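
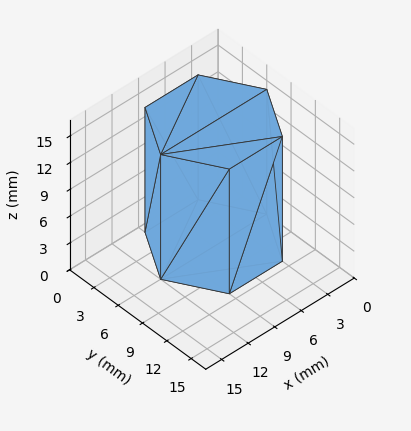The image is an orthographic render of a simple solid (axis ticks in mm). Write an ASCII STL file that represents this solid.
Reading the render: the shape is a regular 6-sided prism (a cylinder approximated with 6 flat sides), circumscribed radius ≈ 6 mm, height ≈ 14 mm (dimensions read to the nearest mm from the axis ticks). For the STL, each face is triangulated and given an outward normal.

solid part
  facet normal 0.0000 0.0000 -1.0000
    outer loop
      vertex 3.0 11.2 0.0
      vertex 9.0 11.2 0.0
      vertex 12.0 6.0 0.0
    endloop
  endfacet
  facet normal 0.0000 0.0000 -1.0000
    outer loop
      vertex 0.0 6.0 0.0
      vertex 3.0 11.2 0.0
      vertex 12.0 6.0 0.0
    endloop
  endfacet
  facet normal 0.0000 0.0000 -1.0000
    outer loop
      vertex 3.0 0.8 0.0
      vertex 0.0 6.0 0.0
      vertex 12.0 6.0 0.0
    endloop
  endfacet
  facet normal 0.0000 0.0000 -1.0000
    outer loop
      vertex 9.0 0.8 0.0
      vertex 3.0 0.8 0.0
      vertex 12.0 6.0 0.0
    endloop
  endfacet
  facet normal 0.0000 0.0000 1.0000
    outer loop
      vertex 12.0 6.0 14.0
      vertex 9.0 11.2 14.0
      vertex 3.0 11.2 14.0
    endloop
  endfacet
  facet normal 0.0000 0.0000 1.0000
    outer loop
      vertex 12.0 6.0 14.0
      vertex 3.0 11.2 14.0
      vertex 0.0 6.0 14.0
    endloop
  endfacet
  facet normal 0.0000 0.0000 1.0000
    outer loop
      vertex 12.0 6.0 14.0
      vertex 0.0 6.0 14.0
      vertex 3.0 0.8 14.0
    endloop
  endfacet
  facet normal 0.0000 0.0000 1.0000
    outer loop
      vertex 12.0 6.0 14.0
      vertex 3.0 0.8 14.0
      vertex 9.0 0.8 14.0
    endloop
  endfacet
  facet normal 0.8662 0.4997 0.0000
    outer loop
      vertex 12.0 6.0 0.0
      vertex 9.0 11.2 0.0
      vertex 9.0 11.2 14.0
    endloop
  endfacet
  facet normal 0.8662 0.4997 0.0000
    outer loop
      vertex 12.0 6.0 0.0
      vertex 9.0 11.2 14.0
      vertex 12.0 6.0 14.0
    endloop
  endfacet
  facet normal 0.0000 1.0000 0.0000
    outer loop
      vertex 9.0 11.2 0.0
      vertex 3.0 11.2 0.0
      vertex 3.0 11.2 14.0
    endloop
  endfacet
  facet normal 0.0000 1.0000 0.0000
    outer loop
      vertex 9.0 11.2 0.0
      vertex 3.0 11.2 14.0
      vertex 9.0 11.2 14.0
    endloop
  endfacet
  facet normal -0.8662 0.4997 0.0000
    outer loop
      vertex 3.0 11.2 0.0
      vertex 0.0 6.0 0.0
      vertex 0.0 6.0 14.0
    endloop
  endfacet
  facet normal -0.8662 0.4997 0.0000
    outer loop
      vertex 3.0 11.2 0.0
      vertex 0.0 6.0 14.0
      vertex 3.0 11.2 14.0
    endloop
  endfacet
  facet normal -0.8662 -0.4997 0.0000
    outer loop
      vertex 0.0 6.0 0.0
      vertex 3.0 0.8 0.0
      vertex 3.0 0.8 14.0
    endloop
  endfacet
  facet normal -0.8662 -0.4997 0.0000
    outer loop
      vertex 0.0 6.0 0.0
      vertex 3.0 0.8 14.0
      vertex 0.0 6.0 14.0
    endloop
  endfacet
  facet normal 0.0000 -1.0000 0.0000
    outer loop
      vertex 3.0 0.8 0.0
      vertex 9.0 0.8 0.0
      vertex 9.0 0.8 14.0
    endloop
  endfacet
  facet normal 0.0000 -1.0000 0.0000
    outer loop
      vertex 3.0 0.8 0.0
      vertex 9.0 0.8 14.0
      vertex 3.0 0.8 14.0
    endloop
  endfacet
  facet normal 0.8662 -0.4997 0.0000
    outer loop
      vertex 9.0 0.8 0.0
      vertex 12.0 6.0 0.0
      vertex 12.0 6.0 14.0
    endloop
  endfacet
  facet normal 0.8662 -0.4997 0.0000
    outer loop
      vertex 9.0 0.8 0.0
      vertex 12.0 6.0 14.0
      vertex 9.0 0.8 14.0
    endloop
  endfacet
endsolid part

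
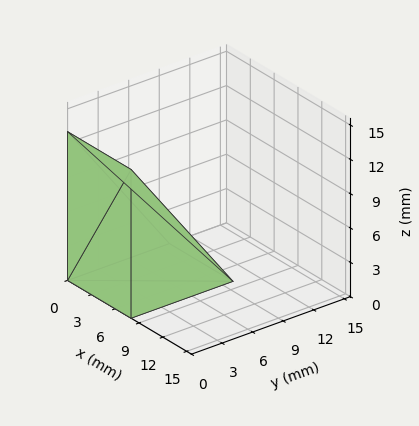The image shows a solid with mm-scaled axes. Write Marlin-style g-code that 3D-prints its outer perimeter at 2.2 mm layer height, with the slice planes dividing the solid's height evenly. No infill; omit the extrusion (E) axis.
Reading the render: the shape is a wedge (ramp): 8 × 10 mm base, rising to 13 mm along the y=0 edge and sloping linearly to z=0 at y=10 (dimensions read to the nearest mm from the axis ticks). For the g-code, the solid's height is divided into equal slices at the stated Δz and each level perimeter traced with G1 moves after a G0 lift.

; perimeter-only toolpath
G21 ; units = mm
G90 ; absolute positioning
G28 ; home
; layer 1
G0 Z2.2
G0 X0.0 Y0.0
G1 X8.0 Y0.0
G1 X8.0 Y8.3
G1 X0.0 Y8.3
G1 X0.0 Y0.0
; layer 2
G0 Z4.3
G0 X0.0 Y0.0
G1 X8.0 Y0.0
G1 X8.0 Y6.7
G1 X0.0 Y6.7
G1 X0.0 Y0.0
; layer 3
G0 Z6.5
G0 X0.0 Y0.0
G1 X8.0 Y0.0
G1 X8.0 Y5.0
G1 X0.0 Y5.0
G1 X0.0 Y0.0
; layer 4
G0 Z8.7
G0 X0.0 Y0.0
G1 X8.0 Y0.0
G1 X8.0 Y3.3
G1 X0.0 Y3.3
G1 X0.0 Y0.0
; layer 5
G0 Z10.8
G0 X0.0 Y0.0
G1 X8.0 Y0.0
G1 X8.0 Y1.7
G1 X0.0 Y1.7
G1 X0.0 Y0.0
M2 ; end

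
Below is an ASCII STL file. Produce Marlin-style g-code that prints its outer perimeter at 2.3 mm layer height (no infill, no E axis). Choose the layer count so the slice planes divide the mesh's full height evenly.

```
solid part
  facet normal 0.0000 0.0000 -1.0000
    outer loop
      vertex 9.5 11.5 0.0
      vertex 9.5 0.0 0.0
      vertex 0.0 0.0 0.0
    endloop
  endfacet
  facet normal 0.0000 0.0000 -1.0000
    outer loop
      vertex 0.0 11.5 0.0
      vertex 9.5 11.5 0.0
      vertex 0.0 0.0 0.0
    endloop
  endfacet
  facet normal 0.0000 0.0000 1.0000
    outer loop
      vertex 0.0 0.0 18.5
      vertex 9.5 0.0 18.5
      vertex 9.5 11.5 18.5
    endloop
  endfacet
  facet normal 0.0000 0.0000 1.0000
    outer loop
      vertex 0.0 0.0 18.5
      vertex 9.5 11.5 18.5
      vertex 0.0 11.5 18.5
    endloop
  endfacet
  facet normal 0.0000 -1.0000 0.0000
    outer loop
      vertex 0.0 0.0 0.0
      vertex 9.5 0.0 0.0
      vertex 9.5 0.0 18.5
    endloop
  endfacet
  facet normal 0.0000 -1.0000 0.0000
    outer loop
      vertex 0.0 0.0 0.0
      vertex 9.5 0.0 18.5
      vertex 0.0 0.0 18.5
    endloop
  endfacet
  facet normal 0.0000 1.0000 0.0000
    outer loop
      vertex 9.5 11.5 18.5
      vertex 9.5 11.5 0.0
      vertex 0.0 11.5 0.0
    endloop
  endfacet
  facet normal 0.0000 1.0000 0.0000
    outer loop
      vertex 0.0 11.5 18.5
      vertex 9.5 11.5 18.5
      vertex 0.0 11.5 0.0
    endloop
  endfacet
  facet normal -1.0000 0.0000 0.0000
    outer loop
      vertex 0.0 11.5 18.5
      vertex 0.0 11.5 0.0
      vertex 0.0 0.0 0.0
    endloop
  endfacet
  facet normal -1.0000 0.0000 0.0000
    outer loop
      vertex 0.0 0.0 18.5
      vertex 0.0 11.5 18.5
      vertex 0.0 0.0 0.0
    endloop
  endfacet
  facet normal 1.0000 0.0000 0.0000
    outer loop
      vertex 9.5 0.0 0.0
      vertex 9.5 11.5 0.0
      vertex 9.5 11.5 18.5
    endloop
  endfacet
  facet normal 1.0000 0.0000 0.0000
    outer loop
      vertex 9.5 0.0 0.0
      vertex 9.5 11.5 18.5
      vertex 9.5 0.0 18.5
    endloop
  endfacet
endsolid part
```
; perimeter-only toolpath
G21 ; units = mm
G90 ; absolute positioning
G28 ; home
; layer 1
G0 Z2.3
G0 X0.0 Y0.0
G1 X9.5 Y0.0
G1 X9.5 Y11.5
G1 X0.0 Y11.5
G1 X0.0 Y0.0
; layer 2
G0 Z4.6
G0 X0.0 Y0.0
G1 X9.5 Y0.0
G1 X9.5 Y11.5
G1 X0.0 Y11.5
G1 X0.0 Y0.0
; layer 3
G0 Z6.9
G0 X0.0 Y0.0
G1 X9.5 Y0.0
G1 X9.5 Y11.5
G1 X0.0 Y11.5
G1 X0.0 Y0.0
; layer 4
G0 Z9.2
G0 X0.0 Y0.0
G1 X9.5 Y0.0
G1 X9.5 Y11.5
G1 X0.0 Y11.5
G1 X0.0 Y0.0
; layer 5
G0 Z11.6
G0 X0.0 Y0.0
G1 X9.5 Y0.0
G1 X9.5 Y11.5
G1 X0.0 Y11.5
G1 X0.0 Y0.0
; layer 6
G0 Z13.9
G0 X0.0 Y0.0
G1 X9.5 Y0.0
G1 X9.5 Y11.5
G1 X0.0 Y11.5
G1 X0.0 Y0.0
; layer 7
G0 Z16.2
G0 X0.0 Y0.0
G1 X9.5 Y0.0
G1 X9.5 Y11.5
G1 X0.0 Y11.5
G1 X0.0 Y0.0
; layer 8
G0 Z18.5
G0 X0.0 Y0.0
G1 X9.5 Y0.0
G1 X9.5 Y11.5
G1 X0.0 Y11.5
G1 X0.0 Y0.0
M2 ; end

The solid is a rectangular box, roughly 9.5 × 11.5 mm footprint and 18.5 mm tall. Slicing at Δz = 2.3 mm — 8 equal slices spanning the solid's height, so layer i sits at z = i·h/8 — gives 8 non-empty perimeters. Each is a 4-segment closed polygon; G0 lifts to the layer z and rapids to the start vertex, then G1 traces the edges.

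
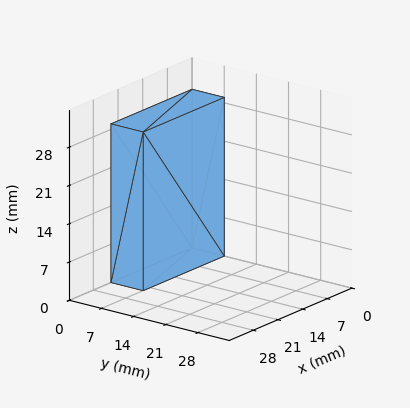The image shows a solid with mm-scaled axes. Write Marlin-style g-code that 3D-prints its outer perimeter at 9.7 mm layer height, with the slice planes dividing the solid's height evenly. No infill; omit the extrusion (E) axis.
Reading the render: the shape is a rectangular box, roughly 23 × 7 mm footprint and 29 mm tall (dimensions read to the nearest mm from the axis ticks). For the g-code, the solid's height is divided into equal slices at the stated Δz and each level perimeter traced with G1 moves after a G0 lift.

; perimeter-only toolpath
G21 ; units = mm
G90 ; absolute positioning
G28 ; home
; layer 1
G0 Z9.7
G0 X0.0 Y0.0
G1 X23.0 Y0.0
G1 X23.0 Y7.0
G1 X0.0 Y7.0
G1 X0.0 Y0.0
; layer 2
G0 Z19.3
G0 X0.0 Y0.0
G1 X23.0 Y0.0
G1 X23.0 Y7.0
G1 X0.0 Y7.0
G1 X0.0 Y0.0
; layer 3
G0 Z29.0
G0 X0.0 Y0.0
G1 X23.0 Y0.0
G1 X23.0 Y7.0
G1 X0.0 Y7.0
G1 X0.0 Y0.0
M2 ; end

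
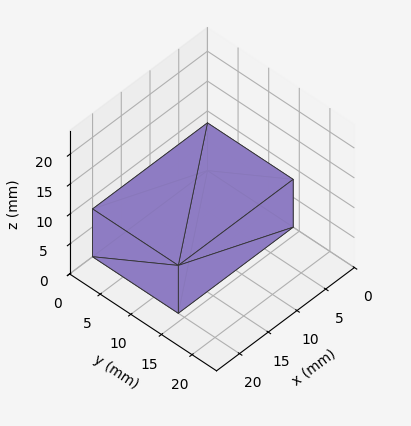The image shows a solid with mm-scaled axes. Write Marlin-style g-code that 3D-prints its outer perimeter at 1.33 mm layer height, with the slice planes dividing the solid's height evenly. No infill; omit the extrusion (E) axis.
Reading the render: the shape is a rectangular box, roughly 20 × 14 mm footprint and 8 mm tall (dimensions read to the nearest mm from the axis ticks). For the g-code, the solid's height is divided into equal slices at the stated Δz and each level perimeter traced with G1 moves after a G0 lift.

; perimeter-only toolpath
G21 ; units = mm
G90 ; absolute positioning
G28 ; home
; layer 1
G0 Z1.33
G0 X0.00 Y0.00
G1 X20.00 Y0.00
G1 X20.00 Y14.00
G1 X0.00 Y14.00
G1 X0.00 Y0.00
; layer 2
G0 Z2.67
G0 X0.00 Y0.00
G1 X20.00 Y0.00
G1 X20.00 Y14.00
G1 X0.00 Y14.00
G1 X0.00 Y0.00
; layer 3
G0 Z4.00
G0 X0.00 Y0.00
G1 X20.00 Y0.00
G1 X20.00 Y14.00
G1 X0.00 Y14.00
G1 X0.00 Y0.00
; layer 4
G0 Z5.33
G0 X0.00 Y0.00
G1 X20.00 Y0.00
G1 X20.00 Y14.00
G1 X0.00 Y14.00
G1 X0.00 Y0.00
; layer 5
G0 Z6.67
G0 X0.00 Y0.00
G1 X20.00 Y0.00
G1 X20.00 Y14.00
G1 X0.00 Y14.00
G1 X0.00 Y0.00
; layer 6
G0 Z8.00
G0 X0.00 Y0.00
G1 X20.00 Y0.00
G1 X20.00 Y14.00
G1 X0.00 Y14.00
G1 X0.00 Y0.00
M2 ; end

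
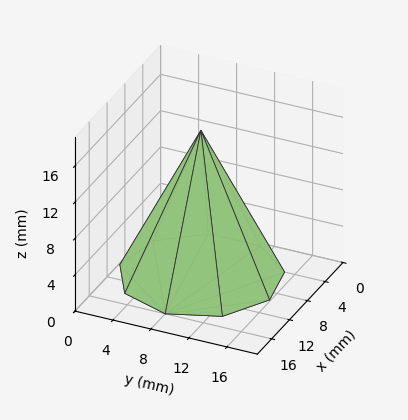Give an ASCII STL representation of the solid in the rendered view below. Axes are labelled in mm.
Reading the render: the shape is a regular 9-sided pyramid, base circumscribed radius ≈ 8 mm, apex at z ≈ 16 mm (dimensions read to the nearest mm from the axis ticks). For the STL, each face is triangulated and given an outward normal.

solid part
  facet normal 0.0000 0.0000 -1.0000
    outer loop
      vertex 9.39 15.88 0.00
      vertex 14.13 13.14 0.00
      vertex 16.00 8.00 0.00
    endloop
  endfacet
  facet normal 0.0000 0.0000 -1.0000
    outer loop
      vertex 4.00 14.93 0.00
      vertex 9.39 15.88 0.00
      vertex 16.00 8.00 0.00
    endloop
  endfacet
  facet normal 0.0000 0.0000 -1.0000
    outer loop
      vertex 0.48 10.74 0.00
      vertex 4.00 14.93 0.00
      vertex 16.00 8.00 0.00
    endloop
  endfacet
  facet normal 0.0000 0.0000 -1.0000
    outer loop
      vertex 0.48 5.26 0.00
      vertex 0.48 10.74 0.00
      vertex 16.00 8.00 0.00
    endloop
  endfacet
  facet normal 0.0000 0.0000 -1.0000
    outer loop
      vertex 4.00 1.07 0.00
      vertex 0.48 5.26 0.00
      vertex 16.00 8.00 0.00
    endloop
  endfacet
  facet normal 0.0000 0.0000 -1.0000
    outer loop
      vertex 9.39 0.12 0.00
      vertex 4.00 1.07 0.00
      vertex 16.00 8.00 0.00
    endloop
  endfacet
  facet normal 0.0000 0.0000 -1.0000
    outer loop
      vertex 14.13 2.86 0.00
      vertex 9.39 0.12 0.00
      vertex 16.00 8.00 0.00
    endloop
  endfacet
  facet normal 0.8505 0.3094 0.4253
    outer loop
      vertex 16.00 8.00 0.00
      vertex 14.13 13.14 0.00
      vertex 8.00 8.00 16.00
    endloop
  endfacet
  facet normal 0.4530 0.7836 0.4253
    outer loop
      vertex 14.13 13.14 0.00
      vertex 9.39 15.88 0.00
      vertex 8.00 8.00 16.00
    endloop
  endfacet
  facet normal -0.1571 0.8913 0.4253
    outer loop
      vertex 9.39 15.88 0.00
      vertex 4.00 14.93 0.00
      vertex 8.00 8.00 16.00
    endloop
  endfacet
  facet normal -0.6929 0.5821 0.4254
    outer loop
      vertex 4.00 14.93 0.00
      vertex 0.48 10.74 0.00
      vertex 8.00 8.00 16.00
    endloop
  endfacet
  facet normal -0.9050 0.0000 0.4254
    outer loop
      vertex 0.48 10.74 0.00
      vertex 0.48 5.26 0.00
      vertex 8.00 8.00 16.00
    endloop
  endfacet
  facet normal -0.6929 -0.5821 0.4254
    outer loop
      vertex 0.48 5.26 0.00
      vertex 4.00 1.07 0.00
      vertex 8.00 8.00 16.00
    endloop
  endfacet
  facet normal -0.1571 -0.8913 0.4253
    outer loop
      vertex 4.00 1.07 0.00
      vertex 9.39 0.12 0.00
      vertex 8.00 8.00 16.00
    endloop
  endfacet
  facet normal 0.4530 -0.7836 0.4253
    outer loop
      vertex 9.39 0.12 0.00
      vertex 14.13 2.86 0.00
      vertex 8.00 8.00 16.00
    endloop
  endfacet
  facet normal 0.8505 -0.3094 0.4253
    outer loop
      vertex 14.13 2.86 0.00
      vertex 16.00 8.00 0.00
      vertex 8.00 8.00 16.00
    endloop
  endfacet
endsolid part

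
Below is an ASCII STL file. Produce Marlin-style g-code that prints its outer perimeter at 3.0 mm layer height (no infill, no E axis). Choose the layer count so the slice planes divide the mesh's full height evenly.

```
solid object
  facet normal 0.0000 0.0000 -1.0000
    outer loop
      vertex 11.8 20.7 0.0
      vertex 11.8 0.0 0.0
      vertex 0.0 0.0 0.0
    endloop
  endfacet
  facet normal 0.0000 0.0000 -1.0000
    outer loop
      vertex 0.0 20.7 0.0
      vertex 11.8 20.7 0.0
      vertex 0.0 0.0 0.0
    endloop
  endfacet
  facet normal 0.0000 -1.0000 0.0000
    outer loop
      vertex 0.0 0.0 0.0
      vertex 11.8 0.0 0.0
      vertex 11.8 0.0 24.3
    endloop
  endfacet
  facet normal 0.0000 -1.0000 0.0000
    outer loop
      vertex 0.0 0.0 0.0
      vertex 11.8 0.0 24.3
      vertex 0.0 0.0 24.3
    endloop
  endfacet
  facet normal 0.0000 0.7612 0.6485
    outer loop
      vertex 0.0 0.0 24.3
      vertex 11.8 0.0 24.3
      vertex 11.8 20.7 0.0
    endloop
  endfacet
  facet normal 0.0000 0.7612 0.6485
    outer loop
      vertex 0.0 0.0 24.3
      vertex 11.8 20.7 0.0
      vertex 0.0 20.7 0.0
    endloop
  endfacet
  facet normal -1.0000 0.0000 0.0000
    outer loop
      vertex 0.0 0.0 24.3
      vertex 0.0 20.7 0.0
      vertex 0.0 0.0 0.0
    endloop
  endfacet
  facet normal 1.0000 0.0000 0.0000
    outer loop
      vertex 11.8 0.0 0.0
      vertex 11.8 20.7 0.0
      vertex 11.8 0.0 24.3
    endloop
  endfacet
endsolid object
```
; perimeter-only toolpath
G21 ; units = mm
G90 ; absolute positioning
G28 ; home
; layer 1
G0 Z3.0
G0 X0.0 Y0.0
G1 X11.8 Y0.0
G1 X11.8 Y18.1
G1 X0.0 Y18.1
G1 X0.0 Y0.0
; layer 2
G0 Z6.1
G0 X0.0 Y0.0
G1 X11.8 Y0.0
G1 X11.8 Y15.5
G1 X0.0 Y15.5
G1 X0.0 Y0.0
; layer 3
G0 Z9.1
G0 X0.0 Y0.0
G1 X11.8 Y0.0
G1 X11.8 Y12.9
G1 X0.0 Y12.9
G1 X0.0 Y0.0
; layer 4
G0 Z12.2
G0 X0.0 Y0.0
G1 X11.8 Y0.0
G1 X11.8 Y10.3
G1 X0.0 Y10.3
G1 X0.0 Y0.0
; layer 5
G0 Z15.2
G0 X0.0 Y0.0
G1 X11.8 Y0.0
G1 X11.8 Y7.8
G1 X0.0 Y7.8
G1 X0.0 Y0.0
; layer 6
G0 Z18.2
G0 X0.0 Y0.0
G1 X11.8 Y0.0
G1 X11.8 Y5.2
G1 X0.0 Y5.2
G1 X0.0 Y0.0
; layer 7
G0 Z21.3
G0 X0.0 Y0.0
G1 X11.8 Y0.0
G1 X11.8 Y2.6
G1 X0.0 Y2.6
G1 X0.0 Y0.0
M2 ; end

The solid is a wedge (ramp): 11.8 × 20.7 mm base, rising to 24.3 mm along the y=0 edge and sloping linearly to z=0 at y=20.7. Slicing at Δz = 3.0 mm — 8 equal slices spanning the solid's height, so layer i sits at z = i·h/8 — gives 7 non-empty perimeters. Each is a 4-segment closed polygon; G0 lifts to the layer z and rapids to the start vertex, then G1 traces the edges. The cross-section shrinks linearly with z (the slice at the apex is degenerate and omitted).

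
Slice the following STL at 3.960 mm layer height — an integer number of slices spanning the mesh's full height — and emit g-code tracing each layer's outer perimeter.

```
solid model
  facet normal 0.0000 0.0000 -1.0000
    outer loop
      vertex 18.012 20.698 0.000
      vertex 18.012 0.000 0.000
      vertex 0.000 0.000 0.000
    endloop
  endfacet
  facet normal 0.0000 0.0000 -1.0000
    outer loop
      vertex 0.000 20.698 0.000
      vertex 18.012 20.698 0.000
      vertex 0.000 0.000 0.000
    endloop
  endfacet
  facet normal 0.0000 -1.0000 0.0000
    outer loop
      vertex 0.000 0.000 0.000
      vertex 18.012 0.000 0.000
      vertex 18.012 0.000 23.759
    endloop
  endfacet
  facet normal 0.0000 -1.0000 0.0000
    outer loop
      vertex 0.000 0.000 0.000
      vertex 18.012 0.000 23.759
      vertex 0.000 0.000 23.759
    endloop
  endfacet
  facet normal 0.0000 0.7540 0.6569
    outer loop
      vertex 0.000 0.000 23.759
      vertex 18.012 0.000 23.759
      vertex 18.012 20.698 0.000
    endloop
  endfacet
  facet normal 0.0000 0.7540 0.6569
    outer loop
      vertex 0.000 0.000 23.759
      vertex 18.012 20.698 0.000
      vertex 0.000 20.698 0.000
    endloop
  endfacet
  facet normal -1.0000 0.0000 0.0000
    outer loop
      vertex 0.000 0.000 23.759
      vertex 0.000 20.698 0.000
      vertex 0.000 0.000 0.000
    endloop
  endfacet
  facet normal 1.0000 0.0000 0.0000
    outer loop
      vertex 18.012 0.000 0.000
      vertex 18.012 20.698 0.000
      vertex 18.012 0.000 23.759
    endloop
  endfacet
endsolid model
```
; perimeter-only toolpath
G21 ; units = mm
G90 ; absolute positioning
G28 ; home
; layer 1
G0 Z3.960
G0 X0.000 Y0.000
G1 X18.012 Y0.000
G1 X18.012 Y17.248
G1 X0.000 Y17.248
G1 X0.000 Y0.000
; layer 2
G0 Z7.920
G0 X0.000 Y0.000
G1 X18.012 Y0.000
G1 X18.012 Y13.799
G1 X0.000 Y13.799
G1 X0.000 Y0.000
; layer 3
G0 Z11.880
G0 X0.000 Y0.000
G1 X18.012 Y0.000
G1 X18.012 Y10.349
G1 X0.000 Y10.349
G1 X0.000 Y0.000
; layer 4
G0 Z15.839
G0 X0.000 Y0.000
G1 X18.012 Y0.000
G1 X18.012 Y6.899
G1 X0.000 Y6.899
G1 X0.000 Y0.000
; layer 5
G0 Z19.799
G0 X0.000 Y0.000
G1 X18.012 Y0.000
G1 X18.012 Y3.450
G1 X0.000 Y3.450
G1 X0.000 Y0.000
M2 ; end

The solid is a wedge (ramp): 18 × 20.7 mm base, rising to 23.8 mm along the y=0 edge and sloping linearly to z=0 at y=20.7. Slicing at Δz = 3.960 mm — 6 equal slices spanning the solid's height, so layer i sits at z = i·h/6 — gives 5 non-empty perimeters. Each is a 4-segment closed polygon; G0 lifts to the layer z and rapids to the start vertex, then G1 traces the edges. The cross-section shrinks linearly with z (the slice at the apex is degenerate and omitted).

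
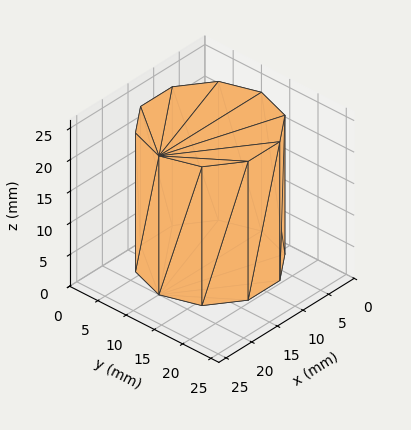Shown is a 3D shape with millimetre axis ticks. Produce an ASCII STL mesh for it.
Reading the render: the shape is a regular 10-sided prism (a cylinder approximated with 10 flat sides), circumscribed radius ≈ 10 mm, height ≈ 22 mm (dimensions read to the nearest mm from the axis ticks). For the STL, each face is triangulated and given an outward normal.

solid part
  facet normal 0.0000 0.0000 -1.0000
    outer loop
      vertex 13.090 19.511 0.000
      vertex 18.090 15.878 0.000
      vertex 20.000 10.000 0.000
    endloop
  endfacet
  facet normal 0.0000 0.0000 -1.0000
    outer loop
      vertex 6.910 19.511 0.000
      vertex 13.090 19.511 0.000
      vertex 20.000 10.000 0.000
    endloop
  endfacet
  facet normal 0.0000 0.0000 -1.0000
    outer loop
      vertex 1.910 15.878 0.000
      vertex 6.910 19.511 0.000
      vertex 20.000 10.000 0.000
    endloop
  endfacet
  facet normal 0.0000 0.0000 -1.0000
    outer loop
      vertex 0.000 10.000 0.000
      vertex 1.910 15.878 0.000
      vertex 20.000 10.000 0.000
    endloop
  endfacet
  facet normal 0.0000 0.0000 -1.0000
    outer loop
      vertex 1.910 4.122 0.000
      vertex 0.000 10.000 0.000
      vertex 20.000 10.000 0.000
    endloop
  endfacet
  facet normal 0.0000 0.0000 -1.0000
    outer loop
      vertex 6.910 0.489 0.000
      vertex 1.910 4.122 0.000
      vertex 20.000 10.000 0.000
    endloop
  endfacet
  facet normal 0.0000 0.0000 -1.0000
    outer loop
      vertex 13.090 0.489 0.000
      vertex 6.910 0.489 0.000
      vertex 20.000 10.000 0.000
    endloop
  endfacet
  facet normal 0.0000 0.0000 -1.0000
    outer loop
      vertex 18.090 4.122 0.000
      vertex 13.090 0.489 0.000
      vertex 20.000 10.000 0.000
    endloop
  endfacet
  facet normal 0.0000 0.0000 1.0000
    outer loop
      vertex 20.000 10.000 22.000
      vertex 18.090 15.878 22.000
      vertex 13.090 19.511 22.000
    endloop
  endfacet
  facet normal 0.0000 0.0000 1.0000
    outer loop
      vertex 20.000 10.000 22.000
      vertex 13.090 19.511 22.000
      vertex 6.910 19.511 22.000
    endloop
  endfacet
  facet normal 0.0000 0.0000 1.0000
    outer loop
      vertex 20.000 10.000 22.000
      vertex 6.910 19.511 22.000
      vertex 1.910 15.878 22.000
    endloop
  endfacet
  facet normal 0.0000 0.0000 1.0000
    outer loop
      vertex 20.000 10.000 22.000
      vertex 1.910 15.878 22.000
      vertex 0.000 10.000 22.000
    endloop
  endfacet
  facet normal 0.0000 0.0000 1.0000
    outer loop
      vertex 20.000 10.000 22.000
      vertex 0.000 10.000 22.000
      vertex 1.910 4.122 22.000
    endloop
  endfacet
  facet normal 0.0000 0.0000 1.0000
    outer loop
      vertex 20.000 10.000 22.000
      vertex 1.910 4.122 22.000
      vertex 6.910 0.489 22.000
    endloop
  endfacet
  facet normal 0.0000 0.0000 1.0000
    outer loop
      vertex 20.000 10.000 22.000
      vertex 6.910 0.489 22.000
      vertex 13.090 0.489 22.000
    endloop
  endfacet
  facet normal 0.0000 0.0000 1.0000
    outer loop
      vertex 20.000 10.000 22.000
      vertex 13.090 0.489 22.000
      vertex 18.090 4.122 22.000
    endloop
  endfacet
  facet normal 0.9511 0.3090 0.0000
    outer loop
      vertex 20.000 10.000 0.000
      vertex 18.090 15.878 0.000
      vertex 18.090 15.878 22.000
    endloop
  endfacet
  facet normal 0.9511 0.3090 0.0000
    outer loop
      vertex 20.000 10.000 0.000
      vertex 18.090 15.878 22.000
      vertex 20.000 10.000 22.000
    endloop
  endfacet
  facet normal 0.5878 0.8090 0.0000
    outer loop
      vertex 18.090 15.878 0.000
      vertex 13.090 19.511 0.000
      vertex 13.090 19.511 22.000
    endloop
  endfacet
  facet normal 0.5878 0.8090 0.0000
    outer loop
      vertex 18.090 15.878 0.000
      vertex 13.090 19.511 22.000
      vertex 18.090 15.878 22.000
    endloop
  endfacet
  facet normal 0.0000 1.0000 0.0000
    outer loop
      vertex 13.090 19.511 0.000
      vertex 6.910 19.511 0.000
      vertex 6.910 19.511 22.000
    endloop
  endfacet
  facet normal 0.0000 1.0000 0.0000
    outer loop
      vertex 13.090 19.511 0.000
      vertex 6.910 19.511 22.000
      vertex 13.090 19.511 22.000
    endloop
  endfacet
  facet normal -0.5878 0.8090 0.0000
    outer loop
      vertex 6.910 19.511 0.000
      vertex 1.910 15.878 0.000
      vertex 1.910 15.878 22.000
    endloop
  endfacet
  facet normal -0.5878 0.8090 0.0000
    outer loop
      vertex 6.910 19.511 0.000
      vertex 1.910 15.878 22.000
      vertex 6.910 19.511 22.000
    endloop
  endfacet
  facet normal -0.9511 0.3090 0.0000
    outer loop
      vertex 1.910 15.878 0.000
      vertex 0.000 10.000 0.000
      vertex 0.000 10.000 22.000
    endloop
  endfacet
  facet normal -0.9511 0.3090 0.0000
    outer loop
      vertex 1.910 15.878 0.000
      vertex 0.000 10.000 22.000
      vertex 1.910 15.878 22.000
    endloop
  endfacet
  facet normal -0.9511 -0.3090 0.0000
    outer loop
      vertex 0.000 10.000 0.000
      vertex 1.910 4.122 0.000
      vertex 1.910 4.122 22.000
    endloop
  endfacet
  facet normal -0.9511 -0.3090 0.0000
    outer loop
      vertex 0.000 10.000 0.000
      vertex 1.910 4.122 22.000
      vertex 0.000 10.000 22.000
    endloop
  endfacet
  facet normal -0.5878 -0.8090 0.0000
    outer loop
      vertex 1.910 4.122 0.000
      vertex 6.910 0.489 0.000
      vertex 6.910 0.489 22.000
    endloop
  endfacet
  facet normal -0.5878 -0.8090 0.0000
    outer loop
      vertex 1.910 4.122 0.000
      vertex 6.910 0.489 22.000
      vertex 1.910 4.122 22.000
    endloop
  endfacet
  facet normal 0.0000 -1.0000 0.0000
    outer loop
      vertex 6.910 0.489 0.000
      vertex 13.090 0.489 0.000
      vertex 13.090 0.489 22.000
    endloop
  endfacet
  facet normal 0.0000 -1.0000 0.0000
    outer loop
      vertex 6.910 0.489 0.000
      vertex 13.090 0.489 22.000
      vertex 6.910 0.489 22.000
    endloop
  endfacet
  facet normal 0.5878 -0.8090 0.0000
    outer loop
      vertex 13.090 0.489 0.000
      vertex 18.090 4.122 0.000
      vertex 18.090 4.122 22.000
    endloop
  endfacet
  facet normal 0.5878 -0.8090 0.0000
    outer loop
      vertex 13.090 0.489 0.000
      vertex 18.090 4.122 22.000
      vertex 13.090 0.489 22.000
    endloop
  endfacet
  facet normal 0.9511 -0.3090 0.0000
    outer loop
      vertex 18.090 4.122 0.000
      vertex 20.000 10.000 0.000
      vertex 20.000 10.000 22.000
    endloop
  endfacet
  facet normal 0.9511 -0.3090 0.0000
    outer loop
      vertex 18.090 4.122 0.000
      vertex 20.000 10.000 22.000
      vertex 18.090 4.122 22.000
    endloop
  endfacet
endsolid part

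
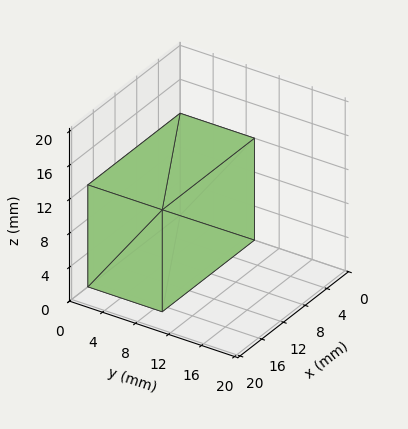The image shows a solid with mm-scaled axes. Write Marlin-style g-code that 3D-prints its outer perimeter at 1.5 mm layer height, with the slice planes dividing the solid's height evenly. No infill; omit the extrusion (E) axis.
Reading the render: the shape is a rectangular box, roughly 17 × 9 mm footprint and 12 mm tall (dimensions read to the nearest mm from the axis ticks). For the g-code, the solid's height is divided into equal slices at the stated Δz and each level perimeter traced with G1 moves after a G0 lift.

; perimeter-only toolpath
G21 ; units = mm
G90 ; absolute positioning
G28 ; home
; layer 1
G0 Z1.5
G0 X0.0 Y0.0
G1 X17.0 Y0.0
G1 X17.0 Y9.0
G1 X0.0 Y9.0
G1 X0.0 Y0.0
; layer 2
G0 Z3.0
G0 X0.0 Y0.0
G1 X17.0 Y0.0
G1 X17.0 Y9.0
G1 X0.0 Y9.0
G1 X0.0 Y0.0
; layer 3
G0 Z4.5
G0 X0.0 Y0.0
G1 X17.0 Y0.0
G1 X17.0 Y9.0
G1 X0.0 Y9.0
G1 X0.0 Y0.0
; layer 4
G0 Z6.0
G0 X0.0 Y0.0
G1 X17.0 Y0.0
G1 X17.0 Y9.0
G1 X0.0 Y9.0
G1 X0.0 Y0.0
; layer 5
G0 Z7.5
G0 X0.0 Y0.0
G1 X17.0 Y0.0
G1 X17.0 Y9.0
G1 X0.0 Y9.0
G1 X0.0 Y0.0
; layer 6
G0 Z9.0
G0 X0.0 Y0.0
G1 X17.0 Y0.0
G1 X17.0 Y9.0
G1 X0.0 Y9.0
G1 X0.0 Y0.0
; layer 7
G0 Z10.5
G0 X0.0 Y0.0
G1 X17.0 Y0.0
G1 X17.0 Y9.0
G1 X0.0 Y9.0
G1 X0.0 Y0.0
; layer 8
G0 Z12.0
G0 X0.0 Y0.0
G1 X17.0 Y0.0
G1 X17.0 Y9.0
G1 X0.0 Y9.0
G1 X0.0 Y0.0
M2 ; end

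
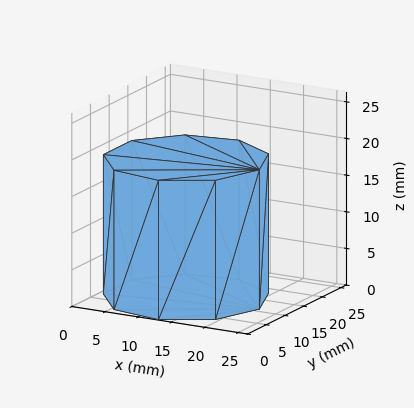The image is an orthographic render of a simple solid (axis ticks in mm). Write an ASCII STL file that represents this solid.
Reading the render: the shape is a regular 9-sided prism (a cylinder approximated with 9 flat sides), circumscribed radius ≈ 11 mm, height ≈ 19 mm (dimensions read to the nearest mm from the axis ticks). For the STL, each face is triangulated and given an outward normal.

solid part
  facet normal 0.0000 0.0000 -1.0000
    outer loop
      vertex 12.9 21.8 0.0
      vertex 19.4 18.1 0.0
      vertex 22.0 11.0 0.0
    endloop
  endfacet
  facet normal 0.0000 0.0000 -1.0000
    outer loop
      vertex 5.5 20.5 0.0
      vertex 12.9 21.8 0.0
      vertex 22.0 11.0 0.0
    endloop
  endfacet
  facet normal 0.0000 0.0000 -1.0000
    outer loop
      vertex 0.7 14.8 0.0
      vertex 5.5 20.5 0.0
      vertex 22.0 11.0 0.0
    endloop
  endfacet
  facet normal 0.0000 0.0000 -1.0000
    outer loop
      vertex 0.7 7.2 0.0
      vertex 0.7 14.8 0.0
      vertex 22.0 11.0 0.0
    endloop
  endfacet
  facet normal 0.0000 0.0000 -1.0000
    outer loop
      vertex 5.5 1.5 0.0
      vertex 0.7 7.2 0.0
      vertex 22.0 11.0 0.0
    endloop
  endfacet
  facet normal 0.0000 0.0000 -1.0000
    outer loop
      vertex 12.9 0.2 0.0
      vertex 5.5 1.5 0.0
      vertex 22.0 11.0 0.0
    endloop
  endfacet
  facet normal 0.0000 0.0000 -1.0000
    outer loop
      vertex 19.4 3.9 0.0
      vertex 12.9 0.2 0.0
      vertex 22.0 11.0 0.0
    endloop
  endfacet
  facet normal 0.0000 0.0000 1.0000
    outer loop
      vertex 22.0 11.0 19.0
      vertex 19.4 18.1 19.0
      vertex 12.9 21.8 19.0
    endloop
  endfacet
  facet normal 0.0000 0.0000 1.0000
    outer loop
      vertex 22.0 11.0 19.0
      vertex 12.9 21.8 19.0
      vertex 5.5 20.5 19.0
    endloop
  endfacet
  facet normal 0.0000 0.0000 1.0000
    outer loop
      vertex 22.0 11.0 19.0
      vertex 5.5 20.5 19.0
      vertex 0.7 14.8 19.0
    endloop
  endfacet
  facet normal 0.0000 0.0000 1.0000
    outer loop
      vertex 22.0 11.0 19.0
      vertex 0.7 14.8 19.0
      vertex 0.7 7.2 19.0
    endloop
  endfacet
  facet normal 0.0000 0.0000 1.0000
    outer loop
      vertex 22.0 11.0 19.0
      vertex 0.7 7.2 19.0
      vertex 5.5 1.5 19.0
    endloop
  endfacet
  facet normal 0.0000 0.0000 1.0000
    outer loop
      vertex 22.0 11.0 19.0
      vertex 5.5 1.5 19.0
      vertex 12.9 0.2 19.0
    endloop
  endfacet
  facet normal 0.0000 0.0000 1.0000
    outer loop
      vertex 22.0 11.0 19.0
      vertex 12.9 0.2 19.0
      vertex 19.4 3.9 19.0
    endloop
  endfacet
  facet normal 0.9390 0.3439 0.0000
    outer loop
      vertex 22.0 11.0 0.0
      vertex 19.4 18.1 0.0
      vertex 19.4 18.1 19.0
    endloop
  endfacet
  facet normal 0.9390 0.3439 0.0000
    outer loop
      vertex 22.0 11.0 0.0
      vertex 19.4 18.1 19.0
      vertex 22.0 11.0 19.0
    endloop
  endfacet
  facet normal 0.4947 0.8691 0.0000
    outer loop
      vertex 19.4 18.1 0.0
      vertex 12.9 21.8 0.0
      vertex 12.9 21.8 19.0
    endloop
  endfacet
  facet normal 0.4947 0.8691 0.0000
    outer loop
      vertex 19.4 18.1 0.0
      vertex 12.9 21.8 19.0
      vertex 19.4 18.1 19.0
    endloop
  endfacet
  facet normal -0.1730 0.9849 0.0000
    outer loop
      vertex 12.9 21.8 0.0
      vertex 5.5 20.5 0.0
      vertex 5.5 20.5 19.0
    endloop
  endfacet
  facet normal -0.1730 0.9849 0.0000
    outer loop
      vertex 12.9 21.8 0.0
      vertex 5.5 20.5 19.0
      vertex 12.9 21.8 19.0
    endloop
  endfacet
  facet normal -0.7649 0.6441 0.0000
    outer loop
      vertex 5.5 20.5 0.0
      vertex 0.7 14.8 0.0
      vertex 0.7 14.8 19.0
    endloop
  endfacet
  facet normal -0.7649 0.6441 0.0000
    outer loop
      vertex 5.5 20.5 0.0
      vertex 0.7 14.8 19.0
      vertex 5.5 20.5 19.0
    endloop
  endfacet
  facet normal -1.0000 0.0000 0.0000
    outer loop
      vertex 0.7 14.8 0.0
      vertex 0.7 7.2 0.0
      vertex 0.7 7.2 19.0
    endloop
  endfacet
  facet normal -1.0000 0.0000 0.0000
    outer loop
      vertex 0.7 14.8 0.0
      vertex 0.7 7.2 19.0
      vertex 0.7 14.8 19.0
    endloop
  endfacet
  facet normal -0.7649 -0.6441 0.0000
    outer loop
      vertex 0.7 7.2 0.0
      vertex 5.5 1.5 0.0
      vertex 5.5 1.5 19.0
    endloop
  endfacet
  facet normal -0.7649 -0.6441 0.0000
    outer loop
      vertex 0.7 7.2 0.0
      vertex 5.5 1.5 19.0
      vertex 0.7 7.2 19.0
    endloop
  endfacet
  facet normal -0.1730 -0.9849 0.0000
    outer loop
      vertex 5.5 1.5 0.0
      vertex 12.9 0.2 0.0
      vertex 12.9 0.2 19.0
    endloop
  endfacet
  facet normal -0.1730 -0.9849 0.0000
    outer loop
      vertex 5.5 1.5 0.0
      vertex 12.9 0.2 19.0
      vertex 5.5 1.5 19.0
    endloop
  endfacet
  facet normal 0.4947 -0.8691 0.0000
    outer loop
      vertex 12.9 0.2 0.0
      vertex 19.4 3.9 0.0
      vertex 19.4 3.9 19.0
    endloop
  endfacet
  facet normal 0.4947 -0.8691 0.0000
    outer loop
      vertex 12.9 0.2 0.0
      vertex 19.4 3.9 19.0
      vertex 12.9 0.2 19.0
    endloop
  endfacet
  facet normal 0.9390 -0.3439 0.0000
    outer loop
      vertex 19.4 3.9 0.0
      vertex 22.0 11.0 0.0
      vertex 22.0 11.0 19.0
    endloop
  endfacet
  facet normal 0.9390 -0.3439 0.0000
    outer loop
      vertex 19.4 3.9 0.0
      vertex 22.0 11.0 19.0
      vertex 19.4 3.9 19.0
    endloop
  endfacet
endsolid part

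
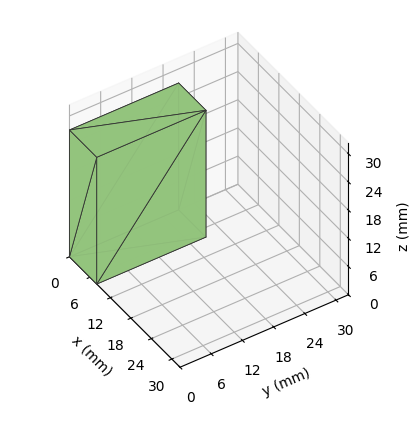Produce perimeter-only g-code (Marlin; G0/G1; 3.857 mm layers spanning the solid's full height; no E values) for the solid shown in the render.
Reading the render: the shape is a rectangular box, roughly 8 × 21 mm footprint and 27 mm tall (dimensions read to the nearest mm from the axis ticks). For the g-code, the solid's height is divided into equal slices at the stated Δz and each level perimeter traced with G1 moves after a G0 lift.

; perimeter-only toolpath
G21 ; units = mm
G90 ; absolute positioning
G28 ; home
; layer 1
G0 Z3.857
G0 X0.000 Y0.000
G1 X8.000 Y0.000
G1 X8.000 Y21.000
G1 X0.000 Y21.000
G1 X0.000 Y0.000
; layer 2
G0 Z7.714
G0 X0.000 Y0.000
G1 X8.000 Y0.000
G1 X8.000 Y21.000
G1 X0.000 Y21.000
G1 X0.000 Y0.000
; layer 3
G0 Z11.571
G0 X0.000 Y0.000
G1 X8.000 Y0.000
G1 X8.000 Y21.000
G1 X0.000 Y21.000
G1 X0.000 Y0.000
; layer 4
G0 Z15.429
G0 X0.000 Y0.000
G1 X8.000 Y0.000
G1 X8.000 Y21.000
G1 X0.000 Y21.000
G1 X0.000 Y0.000
; layer 5
G0 Z19.286
G0 X0.000 Y0.000
G1 X8.000 Y0.000
G1 X8.000 Y21.000
G1 X0.000 Y21.000
G1 X0.000 Y0.000
; layer 6
G0 Z23.143
G0 X0.000 Y0.000
G1 X8.000 Y0.000
G1 X8.000 Y21.000
G1 X0.000 Y21.000
G1 X0.000 Y0.000
; layer 7
G0 Z27.000
G0 X0.000 Y0.000
G1 X8.000 Y0.000
G1 X8.000 Y21.000
G1 X0.000 Y21.000
G1 X0.000 Y0.000
M2 ; end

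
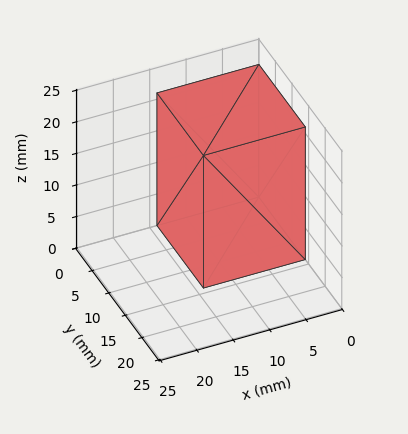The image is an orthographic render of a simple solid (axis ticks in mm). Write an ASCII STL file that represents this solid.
Reading the render: the shape is a rectangular box, roughly 14 × 14 mm footprint and 21 mm tall (dimensions read to the nearest mm from the axis ticks). For the STL, each face is triangulated and given an outward normal.

solid part
  facet normal 0.0000 0.0000 -1.0000
    outer loop
      vertex 14.0 14.0 0.0
      vertex 14.0 0.0 0.0
      vertex 0.0 0.0 0.0
    endloop
  endfacet
  facet normal 0.0000 0.0000 -1.0000
    outer loop
      vertex 0.0 14.0 0.0
      vertex 14.0 14.0 0.0
      vertex 0.0 0.0 0.0
    endloop
  endfacet
  facet normal 0.0000 0.0000 1.0000
    outer loop
      vertex 0.0 0.0 21.0
      vertex 14.0 0.0 21.0
      vertex 14.0 14.0 21.0
    endloop
  endfacet
  facet normal 0.0000 0.0000 1.0000
    outer loop
      vertex 0.0 0.0 21.0
      vertex 14.0 14.0 21.0
      vertex 0.0 14.0 21.0
    endloop
  endfacet
  facet normal 0.0000 -1.0000 0.0000
    outer loop
      vertex 0.0 0.0 0.0
      vertex 14.0 0.0 0.0
      vertex 14.0 0.0 21.0
    endloop
  endfacet
  facet normal 0.0000 -1.0000 0.0000
    outer loop
      vertex 0.0 0.0 0.0
      vertex 14.0 0.0 21.0
      vertex 0.0 0.0 21.0
    endloop
  endfacet
  facet normal 0.0000 1.0000 0.0000
    outer loop
      vertex 14.0 14.0 21.0
      vertex 14.0 14.0 0.0
      vertex 0.0 14.0 0.0
    endloop
  endfacet
  facet normal 0.0000 1.0000 0.0000
    outer loop
      vertex 0.0 14.0 21.0
      vertex 14.0 14.0 21.0
      vertex 0.0 14.0 0.0
    endloop
  endfacet
  facet normal -1.0000 0.0000 0.0000
    outer loop
      vertex 0.0 14.0 21.0
      vertex 0.0 14.0 0.0
      vertex 0.0 0.0 0.0
    endloop
  endfacet
  facet normal -1.0000 0.0000 0.0000
    outer loop
      vertex 0.0 0.0 21.0
      vertex 0.0 14.0 21.0
      vertex 0.0 0.0 0.0
    endloop
  endfacet
  facet normal 1.0000 0.0000 0.0000
    outer loop
      vertex 14.0 0.0 0.0
      vertex 14.0 14.0 0.0
      vertex 14.0 14.0 21.0
    endloop
  endfacet
  facet normal 1.0000 0.0000 0.0000
    outer loop
      vertex 14.0 0.0 0.0
      vertex 14.0 14.0 21.0
      vertex 14.0 0.0 21.0
    endloop
  endfacet
endsolid part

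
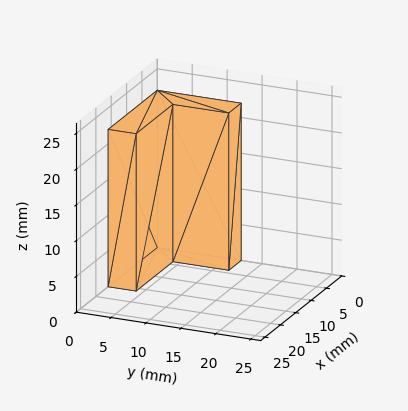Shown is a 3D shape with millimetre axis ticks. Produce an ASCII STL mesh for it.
Reading the render: the shape is an L-shaped prism: outer 16 × 12 mm, arm thicknesses ≈ 4 mm (horizontal) and 4 mm (vertical), extruded 22 mm in z (dimensions read to the nearest mm from the axis ticks). For the STL, each face is triangulated and given an outward normal.

solid part
  facet normal 0.0000 0.0000 -1.0000
    outer loop
      vertex 16.0 4.0 0.0
      vertex 16.0 0.0 0.0
      vertex 0.0 0.0 0.0
    endloop
  endfacet
  facet normal 0.0000 0.0000 -1.0000
    outer loop
      vertex 4.0 4.0 0.0
      vertex 16.0 4.0 0.0
      vertex 0.0 0.0 0.0
    endloop
  endfacet
  facet normal 0.0000 0.0000 -1.0000
    outer loop
      vertex 4.0 12.0 0.0
      vertex 4.0 4.0 0.0
      vertex 0.0 0.0 0.0
    endloop
  endfacet
  facet normal 0.0000 0.0000 -1.0000
    outer loop
      vertex 0.0 12.0 0.0
      vertex 4.0 12.0 0.0
      vertex 0.0 0.0 0.0
    endloop
  endfacet
  facet normal 0.0000 0.0000 1.0000
    outer loop
      vertex 0.0 0.0 22.0
      vertex 16.0 0.0 22.0
      vertex 16.0 4.0 22.0
    endloop
  endfacet
  facet normal 0.0000 0.0000 1.0000
    outer loop
      vertex 0.0 0.0 22.0
      vertex 16.0 4.0 22.0
      vertex 4.0 4.0 22.0
    endloop
  endfacet
  facet normal 0.0000 0.0000 1.0000
    outer loop
      vertex 0.0 0.0 22.0
      vertex 4.0 4.0 22.0
      vertex 4.0 12.0 22.0
    endloop
  endfacet
  facet normal 0.0000 0.0000 1.0000
    outer loop
      vertex 0.0 0.0 22.0
      vertex 4.0 12.0 22.0
      vertex 0.0 12.0 22.0
    endloop
  endfacet
  facet normal 0.0000 -1.0000 0.0000
    outer loop
      vertex 0.0 0.0 0.0
      vertex 16.0 0.0 0.0
      vertex 16.0 0.0 22.0
    endloop
  endfacet
  facet normal 0.0000 -1.0000 0.0000
    outer loop
      vertex 0.0 0.0 0.0
      vertex 16.0 0.0 22.0
      vertex 0.0 0.0 22.0
    endloop
  endfacet
  facet normal 1.0000 0.0000 0.0000
    outer loop
      vertex 16.0 0.0 0.0
      vertex 16.0 4.0 0.0
      vertex 16.0 4.0 22.0
    endloop
  endfacet
  facet normal 1.0000 0.0000 0.0000
    outer loop
      vertex 16.0 0.0 0.0
      vertex 16.0 4.0 22.0
      vertex 16.0 0.0 22.0
    endloop
  endfacet
  facet normal 0.0000 1.0000 0.0000
    outer loop
      vertex 16.0 4.0 0.0
      vertex 4.0 4.0 0.0
      vertex 4.0 4.0 22.0
    endloop
  endfacet
  facet normal 0.0000 1.0000 0.0000
    outer loop
      vertex 16.0 4.0 0.0
      vertex 4.0 4.0 22.0
      vertex 16.0 4.0 22.0
    endloop
  endfacet
  facet normal 1.0000 0.0000 0.0000
    outer loop
      vertex 4.0 4.0 0.0
      vertex 4.0 12.0 0.0
      vertex 4.0 12.0 22.0
    endloop
  endfacet
  facet normal 1.0000 0.0000 0.0000
    outer loop
      vertex 4.0 4.0 0.0
      vertex 4.0 12.0 22.0
      vertex 4.0 4.0 22.0
    endloop
  endfacet
  facet normal 0.0000 1.0000 0.0000
    outer loop
      vertex 4.0 12.0 0.0
      vertex 0.0 12.0 0.0
      vertex 0.0 12.0 22.0
    endloop
  endfacet
  facet normal 0.0000 1.0000 0.0000
    outer loop
      vertex 4.0 12.0 0.0
      vertex 0.0 12.0 22.0
      vertex 4.0 12.0 22.0
    endloop
  endfacet
  facet normal -1.0000 0.0000 0.0000
    outer loop
      vertex 0.0 12.0 0.0
      vertex 0.0 0.0 0.0
      vertex 0.0 0.0 22.0
    endloop
  endfacet
  facet normal -1.0000 0.0000 0.0000
    outer loop
      vertex 0.0 12.0 0.0
      vertex 0.0 0.0 22.0
      vertex 0.0 12.0 22.0
    endloop
  endfacet
endsolid part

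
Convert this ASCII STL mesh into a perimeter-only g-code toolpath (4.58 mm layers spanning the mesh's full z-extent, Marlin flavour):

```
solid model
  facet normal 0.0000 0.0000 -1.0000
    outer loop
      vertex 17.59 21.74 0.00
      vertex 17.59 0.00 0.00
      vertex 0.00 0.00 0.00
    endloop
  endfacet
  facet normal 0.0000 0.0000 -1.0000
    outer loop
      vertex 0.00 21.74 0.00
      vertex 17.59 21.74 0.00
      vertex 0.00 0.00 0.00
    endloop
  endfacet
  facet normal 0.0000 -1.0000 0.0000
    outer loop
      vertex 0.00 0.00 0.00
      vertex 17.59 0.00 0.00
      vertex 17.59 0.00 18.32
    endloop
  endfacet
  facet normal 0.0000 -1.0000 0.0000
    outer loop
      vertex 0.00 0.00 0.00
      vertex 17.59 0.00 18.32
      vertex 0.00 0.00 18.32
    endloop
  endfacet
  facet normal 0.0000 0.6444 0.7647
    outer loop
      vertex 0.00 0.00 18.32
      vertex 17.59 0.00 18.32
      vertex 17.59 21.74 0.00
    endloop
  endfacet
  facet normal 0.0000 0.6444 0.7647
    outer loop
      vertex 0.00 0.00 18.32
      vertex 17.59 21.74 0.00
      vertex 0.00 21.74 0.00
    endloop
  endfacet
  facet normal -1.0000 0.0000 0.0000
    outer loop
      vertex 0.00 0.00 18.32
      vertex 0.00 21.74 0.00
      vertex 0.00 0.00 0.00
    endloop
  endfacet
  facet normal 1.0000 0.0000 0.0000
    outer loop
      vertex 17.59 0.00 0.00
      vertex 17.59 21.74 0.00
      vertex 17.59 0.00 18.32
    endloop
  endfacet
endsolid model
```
; perimeter-only toolpath
G21 ; units = mm
G90 ; absolute positioning
G28 ; home
; layer 1
G0 Z4.58
G0 X0.00 Y0.00
G1 X17.59 Y0.00
G1 X17.59 Y16.30
G1 X0.00 Y16.30
G1 X0.00 Y0.00
; layer 2
G0 Z9.16
G0 X0.00 Y0.00
G1 X17.59 Y0.00
G1 X17.59 Y10.87
G1 X0.00 Y10.87
G1 X0.00 Y0.00
; layer 3
G0 Z13.74
G0 X0.00 Y0.00
G1 X17.59 Y0.00
G1 X17.59 Y5.43
G1 X0.00 Y5.43
G1 X0.00 Y0.00
M2 ; end

The solid is a wedge (ramp): 17.6 × 21.7 mm base, rising to 18.3 mm along the y=0 edge and sloping linearly to z=0 at y=21.7. Slicing at Δz = 4.58 mm — 4 equal slices spanning the solid's height, so layer i sits at z = i·h/4 — gives 3 non-empty perimeters. Each is a 4-segment closed polygon; G0 lifts to the layer z and rapids to the start vertex, then G1 traces the edges. The cross-section shrinks linearly with z (the slice at the apex is degenerate and omitted).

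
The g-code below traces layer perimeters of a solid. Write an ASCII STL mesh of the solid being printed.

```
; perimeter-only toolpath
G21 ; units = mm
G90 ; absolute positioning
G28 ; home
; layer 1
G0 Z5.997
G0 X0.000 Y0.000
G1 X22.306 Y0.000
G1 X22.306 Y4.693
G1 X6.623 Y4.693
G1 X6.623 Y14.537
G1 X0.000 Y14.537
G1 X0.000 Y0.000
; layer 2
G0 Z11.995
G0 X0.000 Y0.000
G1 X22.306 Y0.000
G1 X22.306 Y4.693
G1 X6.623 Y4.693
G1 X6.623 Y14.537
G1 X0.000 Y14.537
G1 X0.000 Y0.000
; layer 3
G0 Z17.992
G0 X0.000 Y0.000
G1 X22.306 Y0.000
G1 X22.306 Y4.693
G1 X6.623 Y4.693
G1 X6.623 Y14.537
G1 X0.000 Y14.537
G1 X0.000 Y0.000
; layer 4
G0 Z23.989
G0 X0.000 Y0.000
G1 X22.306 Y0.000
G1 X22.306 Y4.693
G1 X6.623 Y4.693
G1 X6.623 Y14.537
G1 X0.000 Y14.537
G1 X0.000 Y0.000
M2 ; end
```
solid part
  facet normal 0.0000 0.0000 -1.0000
    outer loop
      vertex 22.306 4.693 0.000
      vertex 22.306 0.000 0.000
      vertex 0.000 0.000 0.000
    endloop
  endfacet
  facet normal 0.0000 0.0000 -1.0000
    outer loop
      vertex 6.623 4.693 0.000
      vertex 22.306 4.693 0.000
      vertex 0.000 0.000 0.000
    endloop
  endfacet
  facet normal 0.0000 0.0000 -1.0000
    outer loop
      vertex 6.623 14.537 0.000
      vertex 6.623 4.693 0.000
      vertex 0.000 0.000 0.000
    endloop
  endfacet
  facet normal 0.0000 0.0000 -1.0000
    outer loop
      vertex 0.000 14.537 0.000
      vertex 6.623 14.537 0.000
      vertex 0.000 0.000 0.000
    endloop
  endfacet
  facet normal 0.0000 0.0000 1.0000
    outer loop
      vertex 0.000 0.000 23.989
      vertex 22.306 0.000 23.989
      vertex 22.306 4.693 23.989
    endloop
  endfacet
  facet normal 0.0000 0.0000 1.0000
    outer loop
      vertex 0.000 0.000 23.989
      vertex 22.306 4.693 23.989
      vertex 6.623 4.693 23.989
    endloop
  endfacet
  facet normal 0.0000 0.0000 1.0000
    outer loop
      vertex 0.000 0.000 23.989
      vertex 6.623 4.693 23.989
      vertex 6.623 14.537 23.989
    endloop
  endfacet
  facet normal 0.0000 0.0000 1.0000
    outer loop
      vertex 0.000 0.000 23.989
      vertex 6.623 14.537 23.989
      vertex 0.000 14.537 23.989
    endloop
  endfacet
  facet normal 0.0000 -1.0000 0.0000
    outer loop
      vertex 0.000 0.000 0.000
      vertex 22.306 0.000 0.000
      vertex 22.306 0.000 23.989
    endloop
  endfacet
  facet normal 0.0000 -1.0000 0.0000
    outer loop
      vertex 0.000 0.000 0.000
      vertex 22.306 0.000 23.989
      vertex 0.000 0.000 23.989
    endloop
  endfacet
  facet normal 1.0000 0.0000 0.0000
    outer loop
      vertex 22.306 0.000 0.000
      vertex 22.306 4.693 0.000
      vertex 22.306 4.693 23.989
    endloop
  endfacet
  facet normal 1.0000 0.0000 0.0000
    outer loop
      vertex 22.306 0.000 0.000
      vertex 22.306 4.693 23.989
      vertex 22.306 0.000 23.989
    endloop
  endfacet
  facet normal 0.0000 1.0000 0.0000
    outer loop
      vertex 22.306 4.693 0.000
      vertex 6.623 4.693 0.000
      vertex 6.623 4.693 23.989
    endloop
  endfacet
  facet normal 0.0000 1.0000 0.0000
    outer loop
      vertex 22.306 4.693 0.000
      vertex 6.623 4.693 23.989
      vertex 22.306 4.693 23.989
    endloop
  endfacet
  facet normal 1.0000 0.0000 0.0000
    outer loop
      vertex 6.623 4.693 0.000
      vertex 6.623 14.537 0.000
      vertex 6.623 14.537 23.989
    endloop
  endfacet
  facet normal 1.0000 0.0000 0.0000
    outer loop
      vertex 6.623 4.693 0.000
      vertex 6.623 14.537 23.989
      vertex 6.623 4.693 23.989
    endloop
  endfacet
  facet normal 0.0000 1.0000 0.0000
    outer loop
      vertex 6.623 14.537 0.000
      vertex 0.000 14.537 0.000
      vertex 0.000 14.537 23.989
    endloop
  endfacet
  facet normal 0.0000 1.0000 0.0000
    outer loop
      vertex 6.623 14.537 0.000
      vertex 0.000 14.537 23.989
      vertex 6.623 14.537 23.989
    endloop
  endfacet
  facet normal -1.0000 0.0000 0.0000
    outer loop
      vertex 0.000 14.537 0.000
      vertex 0.000 0.000 0.000
      vertex 0.000 0.000 23.989
    endloop
  endfacet
  facet normal -1.0000 0.0000 0.0000
    outer loop
      vertex 0.000 14.537 0.000
      vertex 0.000 0.000 23.989
      vertex 0.000 14.537 23.989
    endloop
  endfacet
endsolid part

The G0 Z moves step by Δz≈5.997 mm. Every layer's G1 loop is the same polygon, so the solid is a straight extrusion of it from z=0 to z≈24. Closing with flat bottom and top caps and triangulating gives 20 facets — an L-shaped prism: outer 22.3 × 14.5 mm, arm thicknesses ≈ 4.69 mm (horizontal) and 6.62 mm (vertical), extruded 24 mm in z.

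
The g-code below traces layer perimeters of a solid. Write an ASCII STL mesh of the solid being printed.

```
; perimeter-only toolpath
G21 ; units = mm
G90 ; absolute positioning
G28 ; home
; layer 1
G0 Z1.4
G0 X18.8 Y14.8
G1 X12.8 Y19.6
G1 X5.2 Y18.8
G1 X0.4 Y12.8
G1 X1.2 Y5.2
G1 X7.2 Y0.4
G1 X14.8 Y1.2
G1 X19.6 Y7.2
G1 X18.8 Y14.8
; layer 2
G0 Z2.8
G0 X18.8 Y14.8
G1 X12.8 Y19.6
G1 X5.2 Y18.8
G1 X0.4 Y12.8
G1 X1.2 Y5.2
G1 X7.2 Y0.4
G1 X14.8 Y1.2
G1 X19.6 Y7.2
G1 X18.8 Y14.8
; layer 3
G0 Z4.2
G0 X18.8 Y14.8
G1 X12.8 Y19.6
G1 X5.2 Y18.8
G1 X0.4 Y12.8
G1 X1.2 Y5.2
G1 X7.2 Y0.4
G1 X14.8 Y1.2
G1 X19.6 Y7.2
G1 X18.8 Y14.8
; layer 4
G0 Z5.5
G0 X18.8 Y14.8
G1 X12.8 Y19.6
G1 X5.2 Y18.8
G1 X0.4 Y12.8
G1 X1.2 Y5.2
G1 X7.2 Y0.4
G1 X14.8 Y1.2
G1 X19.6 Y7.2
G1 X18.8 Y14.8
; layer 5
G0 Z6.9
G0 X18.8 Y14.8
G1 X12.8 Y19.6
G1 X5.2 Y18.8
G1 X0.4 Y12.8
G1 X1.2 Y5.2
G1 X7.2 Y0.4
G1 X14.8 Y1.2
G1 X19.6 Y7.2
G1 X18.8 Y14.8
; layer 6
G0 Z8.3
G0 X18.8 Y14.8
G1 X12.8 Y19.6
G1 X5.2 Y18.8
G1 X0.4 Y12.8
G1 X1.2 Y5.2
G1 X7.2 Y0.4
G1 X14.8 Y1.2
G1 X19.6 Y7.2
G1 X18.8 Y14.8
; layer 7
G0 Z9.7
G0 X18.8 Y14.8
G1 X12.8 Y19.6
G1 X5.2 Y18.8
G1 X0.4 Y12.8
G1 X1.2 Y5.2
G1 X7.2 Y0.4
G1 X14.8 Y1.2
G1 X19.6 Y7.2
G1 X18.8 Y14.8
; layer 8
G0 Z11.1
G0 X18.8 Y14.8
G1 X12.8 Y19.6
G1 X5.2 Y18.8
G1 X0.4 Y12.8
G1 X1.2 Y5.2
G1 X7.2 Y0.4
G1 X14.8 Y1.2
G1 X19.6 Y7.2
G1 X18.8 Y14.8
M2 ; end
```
solid part
  facet normal 0.0000 0.0000 -1.0000
    outer loop
      vertex 5.2 18.8 0.0
      vertex 12.8 19.6 0.0
      vertex 18.8 14.8 0.0
    endloop
  endfacet
  facet normal 0.0000 0.0000 -1.0000
    outer loop
      vertex 0.4 12.8 0.0
      vertex 5.2 18.8 0.0
      vertex 18.8 14.8 0.0
    endloop
  endfacet
  facet normal 0.0000 0.0000 -1.0000
    outer loop
      vertex 1.2 5.2 0.0
      vertex 0.4 12.8 0.0
      vertex 18.8 14.8 0.0
    endloop
  endfacet
  facet normal 0.0000 0.0000 -1.0000
    outer loop
      vertex 7.2 0.4 0.0
      vertex 1.2 5.2 0.0
      vertex 18.8 14.8 0.0
    endloop
  endfacet
  facet normal 0.0000 0.0000 -1.0000
    outer loop
      vertex 14.8 1.2 0.0
      vertex 7.2 0.4 0.0
      vertex 18.8 14.8 0.0
    endloop
  endfacet
  facet normal 0.0000 0.0000 -1.0000
    outer loop
      vertex 19.6 7.2 0.0
      vertex 14.8 1.2 0.0
      vertex 18.8 14.8 0.0
    endloop
  endfacet
  facet normal 0.0000 0.0000 1.0000
    outer loop
      vertex 18.8 14.8 11.1
      vertex 12.8 19.6 11.1
      vertex 5.2 18.8 11.1
    endloop
  endfacet
  facet normal 0.0000 0.0000 1.0000
    outer loop
      vertex 18.8 14.8 11.1
      vertex 5.2 18.8 11.1
      vertex 0.4 12.8 11.1
    endloop
  endfacet
  facet normal 0.0000 0.0000 1.0000
    outer loop
      vertex 18.8 14.8 11.1
      vertex 0.4 12.8 11.1
      vertex 1.2 5.2 11.1
    endloop
  endfacet
  facet normal 0.0000 0.0000 1.0000
    outer loop
      vertex 18.8 14.8 11.1
      vertex 1.2 5.2 11.1
      vertex 7.2 0.4 11.1
    endloop
  endfacet
  facet normal 0.0000 0.0000 1.0000
    outer loop
      vertex 18.8 14.8 11.1
      vertex 7.2 0.4 11.1
      vertex 14.8 1.2 11.1
    endloop
  endfacet
  facet normal 0.0000 0.0000 1.0000
    outer loop
      vertex 18.8 14.8 11.1
      vertex 14.8 1.2 11.1
      vertex 19.6 7.2 11.1
    endloop
  endfacet
  facet normal 0.6247 0.7809 0.0000
    outer loop
      vertex 18.8 14.8 0.0
      vertex 12.8 19.6 0.0
      vertex 12.8 19.6 11.1
    endloop
  endfacet
  facet normal 0.6247 0.7809 0.0000
    outer loop
      vertex 18.8 14.8 0.0
      vertex 12.8 19.6 11.1
      vertex 18.8 14.8 11.1
    endloop
  endfacet
  facet normal -0.1047 0.9945 0.0000
    outer loop
      vertex 12.8 19.6 0.0
      vertex 5.2 18.8 0.0
      vertex 5.2 18.8 11.1
    endloop
  endfacet
  facet normal -0.1047 0.9945 0.0000
    outer loop
      vertex 12.8 19.6 0.0
      vertex 5.2 18.8 11.1
      vertex 12.8 19.6 11.1
    endloop
  endfacet
  facet normal -0.7809 0.6247 0.0000
    outer loop
      vertex 5.2 18.8 0.0
      vertex 0.4 12.8 0.0
      vertex 0.4 12.8 11.1
    endloop
  endfacet
  facet normal -0.7809 0.6247 0.0000
    outer loop
      vertex 5.2 18.8 0.0
      vertex 0.4 12.8 11.1
      vertex 5.2 18.8 11.1
    endloop
  endfacet
  facet normal -0.9945 -0.1047 0.0000
    outer loop
      vertex 0.4 12.8 0.0
      vertex 1.2 5.2 0.0
      vertex 1.2 5.2 11.1
    endloop
  endfacet
  facet normal -0.9945 -0.1047 0.0000
    outer loop
      vertex 0.4 12.8 0.0
      vertex 1.2 5.2 11.1
      vertex 0.4 12.8 11.1
    endloop
  endfacet
  facet normal -0.6247 -0.7809 0.0000
    outer loop
      vertex 1.2 5.2 0.0
      vertex 7.2 0.4 0.0
      vertex 7.2 0.4 11.1
    endloop
  endfacet
  facet normal -0.6247 -0.7809 0.0000
    outer loop
      vertex 1.2 5.2 0.0
      vertex 7.2 0.4 11.1
      vertex 1.2 5.2 11.1
    endloop
  endfacet
  facet normal 0.1047 -0.9945 0.0000
    outer loop
      vertex 7.2 0.4 0.0
      vertex 14.8 1.2 0.0
      vertex 14.8 1.2 11.1
    endloop
  endfacet
  facet normal 0.1047 -0.9945 0.0000
    outer loop
      vertex 7.2 0.4 0.0
      vertex 14.8 1.2 11.1
      vertex 7.2 0.4 11.1
    endloop
  endfacet
  facet normal 0.7809 -0.6247 0.0000
    outer loop
      vertex 14.8 1.2 0.0
      vertex 19.6 7.2 0.0
      vertex 19.6 7.2 11.1
    endloop
  endfacet
  facet normal 0.7809 -0.6247 0.0000
    outer loop
      vertex 14.8 1.2 0.0
      vertex 19.6 7.2 11.1
      vertex 14.8 1.2 11.1
    endloop
  endfacet
  facet normal 0.9945 0.1047 0.0000
    outer loop
      vertex 19.6 7.2 0.0
      vertex 18.8 14.8 0.0
      vertex 18.8 14.8 11.1
    endloop
  endfacet
  facet normal 0.9945 0.1047 0.0000
    outer loop
      vertex 19.6 7.2 0.0
      vertex 18.8 14.8 11.1
      vertex 19.6 7.2 11.1
    endloop
  endfacet
endsolid part

The G0 Z moves step by Δz≈1.4 mm. Every layer's G1 loop is the same polygon, so the solid is a straight extrusion of it from z=0 to z≈11.1. Closing with flat bottom and top caps and triangulating gives 28 facets — a regular 8-sided prism (a cylinder approximated with 8 flat sides), circumscribed radius ≈ 10 mm, height ≈ 11.1 mm.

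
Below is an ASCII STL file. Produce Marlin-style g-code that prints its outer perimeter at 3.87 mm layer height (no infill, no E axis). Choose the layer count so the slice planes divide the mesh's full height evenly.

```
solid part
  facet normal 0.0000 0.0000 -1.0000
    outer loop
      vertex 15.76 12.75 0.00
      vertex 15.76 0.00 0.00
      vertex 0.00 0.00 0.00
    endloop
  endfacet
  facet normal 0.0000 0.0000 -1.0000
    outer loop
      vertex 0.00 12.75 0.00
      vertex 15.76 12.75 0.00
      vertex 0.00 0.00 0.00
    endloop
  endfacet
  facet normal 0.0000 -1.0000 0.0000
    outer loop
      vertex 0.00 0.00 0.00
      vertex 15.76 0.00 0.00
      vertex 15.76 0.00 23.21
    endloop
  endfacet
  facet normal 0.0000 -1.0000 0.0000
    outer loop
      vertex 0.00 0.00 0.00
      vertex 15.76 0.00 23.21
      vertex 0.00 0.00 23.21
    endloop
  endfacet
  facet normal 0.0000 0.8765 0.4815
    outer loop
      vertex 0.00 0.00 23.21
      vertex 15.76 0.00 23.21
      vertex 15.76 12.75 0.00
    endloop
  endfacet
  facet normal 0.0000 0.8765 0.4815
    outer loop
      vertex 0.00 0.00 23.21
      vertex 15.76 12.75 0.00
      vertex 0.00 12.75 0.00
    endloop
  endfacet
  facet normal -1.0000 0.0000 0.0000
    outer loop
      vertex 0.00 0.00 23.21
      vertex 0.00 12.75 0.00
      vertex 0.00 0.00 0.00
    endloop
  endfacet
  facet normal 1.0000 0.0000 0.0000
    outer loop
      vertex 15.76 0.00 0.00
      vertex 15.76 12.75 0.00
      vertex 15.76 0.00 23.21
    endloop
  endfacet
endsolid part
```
; perimeter-only toolpath
G21 ; units = mm
G90 ; absolute positioning
G28 ; home
; layer 1
G0 Z3.87
G0 X0.00 Y0.00
G1 X15.76 Y0.00
G1 X15.76 Y10.62
G1 X0.00 Y10.62
G1 X0.00 Y0.00
; layer 2
G0 Z7.74
G0 X0.00 Y0.00
G1 X15.76 Y0.00
G1 X15.76 Y8.50
G1 X0.00 Y8.50
G1 X0.00 Y0.00
; layer 3
G0 Z11.61
G0 X0.00 Y0.00
G1 X15.76 Y0.00
G1 X15.76 Y6.38
G1 X0.00 Y6.38
G1 X0.00 Y0.00
; layer 4
G0 Z15.47
G0 X0.00 Y0.00
G1 X15.76 Y0.00
G1 X15.76 Y4.25
G1 X0.00 Y4.25
G1 X0.00 Y0.00
; layer 5
G0 Z19.34
G0 X0.00 Y0.00
G1 X15.76 Y0.00
G1 X15.76 Y2.12
G1 X0.00 Y2.12
G1 X0.00 Y0.00
M2 ; end

The solid is a wedge (ramp): 15.8 × 12.8 mm base, rising to 23.2 mm along the y=0 edge and sloping linearly to z=0 at y=12.8. Slicing at Δz = 3.87 mm — 6 equal slices spanning the solid's height, so layer i sits at z = i·h/6 — gives 5 non-empty perimeters. Each is a 4-segment closed polygon; G0 lifts to the layer z and rapids to the start vertex, then G1 traces the edges. The cross-section shrinks linearly with z (the slice at the apex is degenerate and omitted).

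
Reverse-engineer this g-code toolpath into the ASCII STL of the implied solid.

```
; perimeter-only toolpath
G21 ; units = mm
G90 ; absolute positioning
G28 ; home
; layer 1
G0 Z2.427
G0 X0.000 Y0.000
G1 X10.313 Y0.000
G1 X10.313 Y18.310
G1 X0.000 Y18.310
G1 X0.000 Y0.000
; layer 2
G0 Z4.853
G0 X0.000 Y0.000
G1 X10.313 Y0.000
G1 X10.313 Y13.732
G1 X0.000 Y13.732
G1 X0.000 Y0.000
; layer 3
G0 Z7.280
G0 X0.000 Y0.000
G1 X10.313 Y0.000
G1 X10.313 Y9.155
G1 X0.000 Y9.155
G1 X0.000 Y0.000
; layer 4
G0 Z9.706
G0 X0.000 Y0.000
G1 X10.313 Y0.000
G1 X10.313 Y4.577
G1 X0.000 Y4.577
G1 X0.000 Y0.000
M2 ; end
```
solid part
  facet normal 0.0000 0.0000 -1.0000
    outer loop
      vertex 10.313 22.887 0.000
      vertex 10.313 0.000 0.000
      vertex 0.000 0.000 0.000
    endloop
  endfacet
  facet normal 0.0000 0.0000 -1.0000
    outer loop
      vertex 0.000 22.887 0.000
      vertex 10.313 22.887 0.000
      vertex 0.000 0.000 0.000
    endloop
  endfacet
  facet normal 0.0000 -1.0000 0.0000
    outer loop
      vertex 0.000 0.000 0.000
      vertex 10.313 0.000 0.000
      vertex 10.313 0.000 12.133
    endloop
  endfacet
  facet normal 0.0000 -1.0000 0.0000
    outer loop
      vertex 0.000 0.000 0.000
      vertex 10.313 0.000 12.133
      vertex 0.000 0.000 12.133
    endloop
  endfacet
  facet normal 0.0000 0.4684 0.8835
    outer loop
      vertex 0.000 0.000 12.133
      vertex 10.313 0.000 12.133
      vertex 10.313 22.887 0.000
    endloop
  endfacet
  facet normal 0.0000 0.4684 0.8835
    outer loop
      vertex 0.000 0.000 12.133
      vertex 10.313 22.887 0.000
      vertex 0.000 22.887 0.000
    endloop
  endfacet
  facet normal -1.0000 0.0000 0.0000
    outer loop
      vertex 0.000 0.000 12.133
      vertex 0.000 22.887 0.000
      vertex 0.000 0.000 0.000
    endloop
  endfacet
  facet normal 1.0000 0.0000 0.0000
    outer loop
      vertex 10.313 0.000 0.000
      vertex 10.313 22.887 0.000
      vertex 10.313 0.000 12.133
    endloop
  endfacet
endsolid part

The G0 Z moves step by Δz≈2.427 mm. The G1 loops shrink linearly with z, so the solid tapers from its base footprint up to z≈12.1. Closing with a flat bottom cap and the tapered top and triangulating gives 8 facets — a wedge (ramp): 10.3 × 22.9 mm base, rising to 12.1 mm along the y=0 edge and sloping linearly to z=0 at y=22.9.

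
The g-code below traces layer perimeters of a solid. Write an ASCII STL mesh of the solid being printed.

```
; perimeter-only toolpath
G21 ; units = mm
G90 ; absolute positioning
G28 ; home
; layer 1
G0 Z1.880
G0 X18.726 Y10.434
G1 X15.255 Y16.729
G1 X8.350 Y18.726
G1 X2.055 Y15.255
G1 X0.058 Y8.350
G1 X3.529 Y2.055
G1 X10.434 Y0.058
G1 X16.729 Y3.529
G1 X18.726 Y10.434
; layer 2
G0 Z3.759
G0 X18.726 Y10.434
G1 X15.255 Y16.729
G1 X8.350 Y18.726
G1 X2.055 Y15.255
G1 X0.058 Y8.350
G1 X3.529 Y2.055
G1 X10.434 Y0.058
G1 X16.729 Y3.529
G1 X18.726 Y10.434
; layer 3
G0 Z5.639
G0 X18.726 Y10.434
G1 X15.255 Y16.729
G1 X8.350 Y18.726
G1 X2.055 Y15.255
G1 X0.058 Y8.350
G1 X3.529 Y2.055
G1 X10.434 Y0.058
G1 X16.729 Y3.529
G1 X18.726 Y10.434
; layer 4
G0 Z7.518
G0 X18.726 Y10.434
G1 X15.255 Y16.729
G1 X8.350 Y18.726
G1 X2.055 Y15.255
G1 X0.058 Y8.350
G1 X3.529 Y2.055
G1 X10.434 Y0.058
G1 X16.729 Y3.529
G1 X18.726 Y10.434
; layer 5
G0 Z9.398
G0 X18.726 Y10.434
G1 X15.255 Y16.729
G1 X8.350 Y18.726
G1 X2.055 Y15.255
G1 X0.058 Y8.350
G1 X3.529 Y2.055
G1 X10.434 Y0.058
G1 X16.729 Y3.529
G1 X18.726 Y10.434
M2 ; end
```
solid part
  facet normal 0.0000 0.0000 -1.0000
    outer loop
      vertex 8.350 18.726 0.000
      vertex 15.255 16.729 0.000
      vertex 18.726 10.434 0.000
    endloop
  endfacet
  facet normal 0.0000 0.0000 -1.0000
    outer loop
      vertex 2.055 15.255 0.000
      vertex 8.350 18.726 0.000
      vertex 18.726 10.434 0.000
    endloop
  endfacet
  facet normal 0.0000 0.0000 -1.0000
    outer loop
      vertex 0.058 8.350 0.000
      vertex 2.055 15.255 0.000
      vertex 18.726 10.434 0.000
    endloop
  endfacet
  facet normal 0.0000 0.0000 -1.0000
    outer loop
      vertex 3.529 2.055 0.000
      vertex 0.058 8.350 0.000
      vertex 18.726 10.434 0.000
    endloop
  endfacet
  facet normal 0.0000 0.0000 -1.0000
    outer loop
      vertex 10.434 0.058 0.000
      vertex 3.529 2.055 0.000
      vertex 18.726 10.434 0.000
    endloop
  endfacet
  facet normal 0.0000 0.0000 -1.0000
    outer loop
      vertex 16.729 3.529 0.000
      vertex 10.434 0.058 0.000
      vertex 18.726 10.434 0.000
    endloop
  endfacet
  facet normal 0.0000 0.0000 1.0000
    outer loop
      vertex 18.726 10.434 9.398
      vertex 15.255 16.729 9.398
      vertex 8.350 18.726 9.398
    endloop
  endfacet
  facet normal 0.0000 0.0000 1.0000
    outer loop
      vertex 18.726 10.434 9.398
      vertex 8.350 18.726 9.398
      vertex 2.055 15.255 9.398
    endloop
  endfacet
  facet normal 0.0000 0.0000 1.0000
    outer loop
      vertex 18.726 10.434 9.398
      vertex 2.055 15.255 9.398
      vertex 0.058 8.350 9.398
    endloop
  endfacet
  facet normal 0.0000 0.0000 1.0000
    outer loop
      vertex 18.726 10.434 9.398
      vertex 0.058 8.350 9.398
      vertex 3.529 2.055 9.398
    endloop
  endfacet
  facet normal 0.0000 0.0000 1.0000
    outer loop
      vertex 18.726 10.434 9.398
      vertex 3.529 2.055 9.398
      vertex 10.434 0.058 9.398
    endloop
  endfacet
  facet normal 0.0000 0.0000 1.0000
    outer loop
      vertex 18.726 10.434 9.398
      vertex 10.434 0.058 9.398
      vertex 16.729 3.529 9.398
    endloop
  endfacet
  facet normal 0.8757 0.4829 0.0000
    outer loop
      vertex 18.726 10.434 0.000
      vertex 15.255 16.729 0.000
      vertex 15.255 16.729 9.398
    endloop
  endfacet
  facet normal 0.8757 0.4829 0.0000
    outer loop
      vertex 18.726 10.434 0.000
      vertex 15.255 16.729 9.398
      vertex 18.726 10.434 9.398
    endloop
  endfacet
  facet normal 0.2778 0.9606 0.0000
    outer loop
      vertex 15.255 16.729 0.000
      vertex 8.350 18.726 0.000
      vertex 8.350 18.726 9.398
    endloop
  endfacet
  facet normal 0.2778 0.9606 0.0000
    outer loop
      vertex 15.255 16.729 0.000
      vertex 8.350 18.726 9.398
      vertex 15.255 16.729 9.398
    endloop
  endfacet
  facet normal -0.4829 0.8757 0.0000
    outer loop
      vertex 8.350 18.726 0.000
      vertex 2.055 15.255 0.000
      vertex 2.055 15.255 9.398
    endloop
  endfacet
  facet normal -0.4829 0.8757 0.0000
    outer loop
      vertex 8.350 18.726 0.000
      vertex 2.055 15.255 9.398
      vertex 8.350 18.726 9.398
    endloop
  endfacet
  facet normal -0.9606 0.2778 0.0000
    outer loop
      vertex 2.055 15.255 0.000
      vertex 0.058 8.350 0.000
      vertex 0.058 8.350 9.398
    endloop
  endfacet
  facet normal -0.9606 0.2778 0.0000
    outer loop
      vertex 2.055 15.255 0.000
      vertex 0.058 8.350 9.398
      vertex 2.055 15.255 9.398
    endloop
  endfacet
  facet normal -0.8757 -0.4829 0.0000
    outer loop
      vertex 0.058 8.350 0.000
      vertex 3.529 2.055 0.000
      vertex 3.529 2.055 9.398
    endloop
  endfacet
  facet normal -0.8757 -0.4829 0.0000
    outer loop
      vertex 0.058 8.350 0.000
      vertex 3.529 2.055 9.398
      vertex 0.058 8.350 9.398
    endloop
  endfacet
  facet normal -0.2778 -0.9606 0.0000
    outer loop
      vertex 3.529 2.055 0.000
      vertex 10.434 0.058 0.000
      vertex 10.434 0.058 9.398
    endloop
  endfacet
  facet normal -0.2778 -0.9606 0.0000
    outer loop
      vertex 3.529 2.055 0.000
      vertex 10.434 0.058 9.398
      vertex 3.529 2.055 9.398
    endloop
  endfacet
  facet normal 0.4829 -0.8757 0.0000
    outer loop
      vertex 10.434 0.058 0.000
      vertex 16.729 3.529 0.000
      vertex 16.729 3.529 9.398
    endloop
  endfacet
  facet normal 0.4829 -0.8757 0.0000
    outer loop
      vertex 10.434 0.058 0.000
      vertex 16.729 3.529 9.398
      vertex 10.434 0.058 9.398
    endloop
  endfacet
  facet normal 0.9606 -0.2778 0.0000
    outer loop
      vertex 16.729 3.529 0.000
      vertex 18.726 10.434 0.000
      vertex 18.726 10.434 9.398
    endloop
  endfacet
  facet normal 0.9606 -0.2778 0.0000
    outer loop
      vertex 16.729 3.529 0.000
      vertex 18.726 10.434 9.398
      vertex 16.729 3.529 9.398
    endloop
  endfacet
endsolid part

The G0 Z moves step by Δz≈1.880 mm. Every layer's G1 loop is the same polygon, so the solid is a straight extrusion of it from z=0 to z≈9.4. Closing with flat bottom and top caps and triangulating gives 28 facets — a regular 8-sided prism (a cylinder approximated with 8 flat sides), circumscribed radius ≈ 9.39 mm, height ≈ 9.4 mm.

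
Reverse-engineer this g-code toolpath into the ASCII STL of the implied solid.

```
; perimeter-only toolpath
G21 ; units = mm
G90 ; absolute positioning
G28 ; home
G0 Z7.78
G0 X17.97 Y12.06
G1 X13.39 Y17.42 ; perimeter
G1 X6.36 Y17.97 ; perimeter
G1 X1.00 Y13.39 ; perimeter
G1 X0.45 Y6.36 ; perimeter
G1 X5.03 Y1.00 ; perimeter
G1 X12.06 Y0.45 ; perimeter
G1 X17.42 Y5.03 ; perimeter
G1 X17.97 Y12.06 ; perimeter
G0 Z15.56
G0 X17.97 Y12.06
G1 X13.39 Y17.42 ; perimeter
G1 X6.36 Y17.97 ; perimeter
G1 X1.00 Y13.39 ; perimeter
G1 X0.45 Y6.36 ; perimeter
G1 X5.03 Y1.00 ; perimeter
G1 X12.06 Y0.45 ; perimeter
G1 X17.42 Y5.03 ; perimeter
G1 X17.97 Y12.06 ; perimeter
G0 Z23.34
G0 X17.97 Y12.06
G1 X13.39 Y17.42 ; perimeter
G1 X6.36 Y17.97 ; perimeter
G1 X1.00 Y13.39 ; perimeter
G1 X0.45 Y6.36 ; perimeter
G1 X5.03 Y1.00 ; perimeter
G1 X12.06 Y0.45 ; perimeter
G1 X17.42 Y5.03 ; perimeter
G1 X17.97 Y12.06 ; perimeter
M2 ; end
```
solid part
  facet normal 0.0000 0.0000 -1.0000
    outer loop
      vertex 6.36 17.97 0.00
      vertex 13.39 17.42 0.00
      vertex 17.97 12.06 0.00
    endloop
  endfacet
  facet normal 0.0000 0.0000 -1.0000
    outer loop
      vertex 1.00 13.39 0.00
      vertex 6.36 17.97 0.00
      vertex 17.97 12.06 0.00
    endloop
  endfacet
  facet normal 0.0000 0.0000 -1.0000
    outer loop
      vertex 0.45 6.36 0.00
      vertex 1.00 13.39 0.00
      vertex 17.97 12.06 0.00
    endloop
  endfacet
  facet normal 0.0000 0.0000 -1.0000
    outer loop
      vertex 5.03 1.00 0.00
      vertex 0.45 6.36 0.00
      vertex 17.97 12.06 0.00
    endloop
  endfacet
  facet normal 0.0000 0.0000 -1.0000
    outer loop
      vertex 12.06 0.45 0.00
      vertex 5.03 1.00 0.00
      vertex 17.97 12.06 0.00
    endloop
  endfacet
  facet normal 0.0000 0.0000 -1.0000
    outer loop
      vertex 17.42 5.03 0.00
      vertex 12.06 0.45 0.00
      vertex 17.97 12.06 0.00
    endloop
  endfacet
  facet normal 0.0000 0.0000 1.0000
    outer loop
      vertex 17.97 12.06 23.34
      vertex 13.39 17.42 23.34
      vertex 6.36 17.97 23.34
    endloop
  endfacet
  facet normal 0.0000 0.0000 1.0000
    outer loop
      vertex 17.97 12.06 23.34
      vertex 6.36 17.97 23.34
      vertex 1.00 13.39 23.34
    endloop
  endfacet
  facet normal 0.0000 0.0000 1.0000
    outer loop
      vertex 17.97 12.06 23.34
      vertex 1.00 13.39 23.34
      vertex 0.45 6.36 23.34
    endloop
  endfacet
  facet normal 0.0000 0.0000 1.0000
    outer loop
      vertex 17.97 12.06 23.34
      vertex 0.45 6.36 23.34
      vertex 5.03 1.00 23.34
    endloop
  endfacet
  facet normal 0.0000 0.0000 1.0000
    outer loop
      vertex 17.97 12.06 23.34
      vertex 5.03 1.00 23.34
      vertex 12.06 0.45 23.34
    endloop
  endfacet
  facet normal 0.0000 0.0000 1.0000
    outer loop
      vertex 17.97 12.06 23.34
      vertex 12.06 0.45 23.34
      vertex 17.42 5.03 23.34
    endloop
  endfacet
  facet normal 0.7603 0.6496 0.0000
    outer loop
      vertex 17.97 12.06 0.00
      vertex 13.39 17.42 0.00
      vertex 13.39 17.42 23.34
    endloop
  endfacet
  facet normal 0.7603 0.6496 0.0000
    outer loop
      vertex 17.97 12.06 0.00
      vertex 13.39 17.42 23.34
      vertex 17.97 12.06 23.34
    endloop
  endfacet
  facet normal 0.0780 0.9970 0.0000
    outer loop
      vertex 13.39 17.42 0.00
      vertex 6.36 17.97 0.00
      vertex 6.36 17.97 23.34
    endloop
  endfacet
  facet normal 0.0780 0.9970 0.0000
    outer loop
      vertex 13.39 17.42 0.00
      vertex 6.36 17.97 23.34
      vertex 13.39 17.42 23.34
    endloop
  endfacet
  facet normal -0.6496 0.7603 0.0000
    outer loop
      vertex 6.36 17.97 0.00
      vertex 1.00 13.39 0.00
      vertex 1.00 13.39 23.34
    endloop
  endfacet
  facet normal -0.6496 0.7603 0.0000
    outer loop
      vertex 6.36 17.97 0.00
      vertex 1.00 13.39 23.34
      vertex 6.36 17.97 23.34
    endloop
  endfacet
  facet normal -0.9970 0.0780 0.0000
    outer loop
      vertex 1.00 13.39 0.00
      vertex 0.45 6.36 0.00
      vertex 0.45 6.36 23.34
    endloop
  endfacet
  facet normal -0.9970 0.0780 0.0000
    outer loop
      vertex 1.00 13.39 0.00
      vertex 0.45 6.36 23.34
      vertex 1.00 13.39 23.34
    endloop
  endfacet
  facet normal -0.7603 -0.6496 0.0000
    outer loop
      vertex 0.45 6.36 0.00
      vertex 5.03 1.00 0.00
      vertex 5.03 1.00 23.34
    endloop
  endfacet
  facet normal -0.7603 -0.6496 0.0000
    outer loop
      vertex 0.45 6.36 0.00
      vertex 5.03 1.00 23.34
      vertex 0.45 6.36 23.34
    endloop
  endfacet
  facet normal -0.0780 -0.9970 0.0000
    outer loop
      vertex 5.03 1.00 0.00
      vertex 12.06 0.45 0.00
      vertex 12.06 0.45 23.34
    endloop
  endfacet
  facet normal -0.0780 -0.9970 0.0000
    outer loop
      vertex 5.03 1.00 0.00
      vertex 12.06 0.45 23.34
      vertex 5.03 1.00 23.34
    endloop
  endfacet
  facet normal 0.6496 -0.7603 0.0000
    outer loop
      vertex 12.06 0.45 0.00
      vertex 17.42 5.03 0.00
      vertex 17.42 5.03 23.34
    endloop
  endfacet
  facet normal 0.6496 -0.7603 0.0000
    outer loop
      vertex 12.06 0.45 0.00
      vertex 17.42 5.03 23.34
      vertex 12.06 0.45 23.34
    endloop
  endfacet
  facet normal 0.9970 -0.0780 0.0000
    outer loop
      vertex 17.42 5.03 0.00
      vertex 17.97 12.06 0.00
      vertex 17.97 12.06 23.34
    endloop
  endfacet
  facet normal 0.9970 -0.0780 0.0000
    outer loop
      vertex 17.42 5.03 0.00
      vertex 17.97 12.06 23.34
      vertex 17.42 5.03 23.34
    endloop
  endfacet
endsolid part

The G0 Z moves step by Δz≈7.78 mm. Every layer's G1 loop is the same polygon, so the solid is a straight extrusion of it from z=0 to z≈23.3. Closing with flat bottom and top caps and triangulating gives 28 facets — a regular 8-sided prism (a cylinder approximated with 8 flat sides), circumscribed radius ≈ 9.21 mm, height ≈ 23.3 mm.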